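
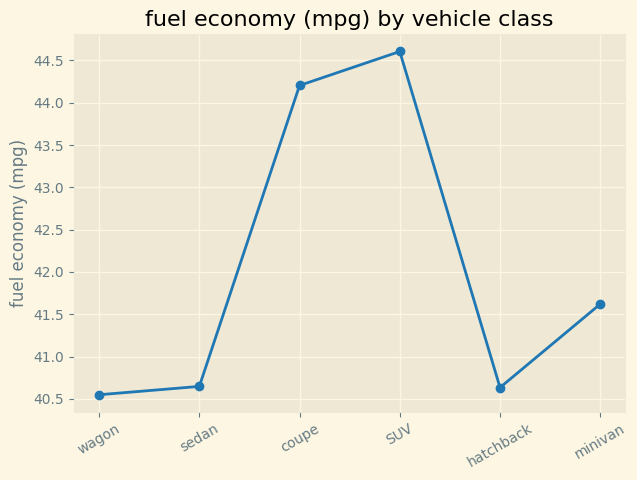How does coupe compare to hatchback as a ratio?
≈ 1.09×

coupe ≈ 44.0, hatchback ≈ 40.5; 44.0/40.5 ≈ 1.09.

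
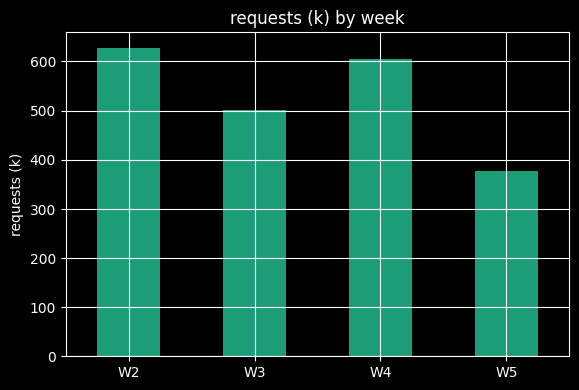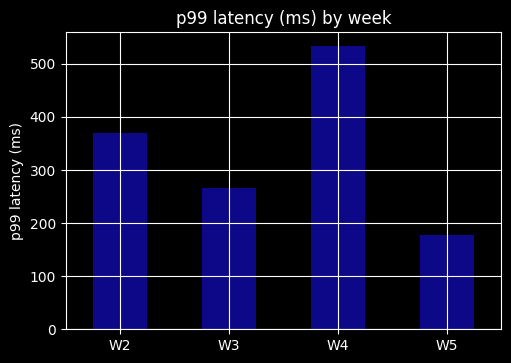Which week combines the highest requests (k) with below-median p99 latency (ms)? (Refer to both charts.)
W3

Chart 2 median p99 latency (ms) ≈ 300; below-median weeks: W3, W5. Among those, W3 has the highest requests (k) (≈ 500).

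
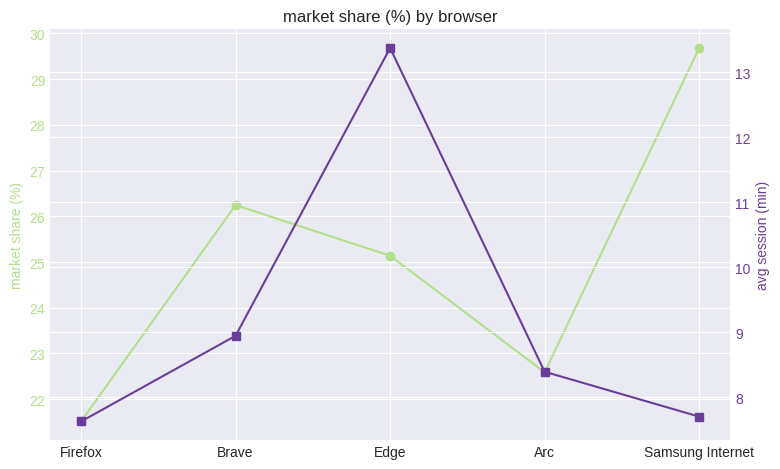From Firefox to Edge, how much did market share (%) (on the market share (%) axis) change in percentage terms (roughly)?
Firefox ≈ 22, Edge ≈ 25; (25 − 22) / 22 ≈ +13.6%.

≈ +13.6%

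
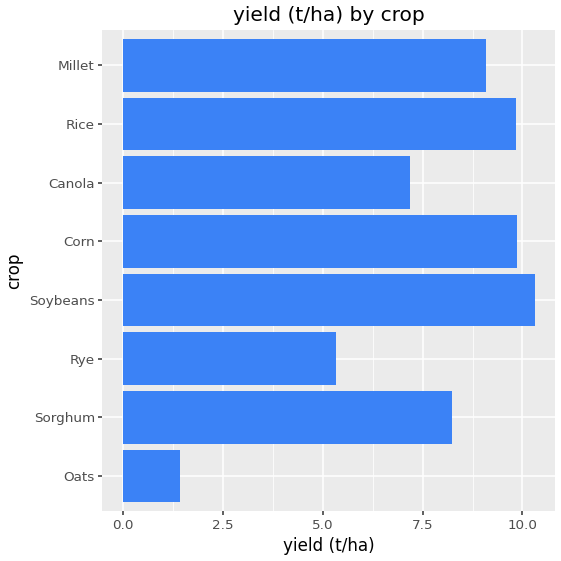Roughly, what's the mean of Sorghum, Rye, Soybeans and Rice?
(8 + 5 + 10 + 10) / 4 ≈ 8.

≈ 8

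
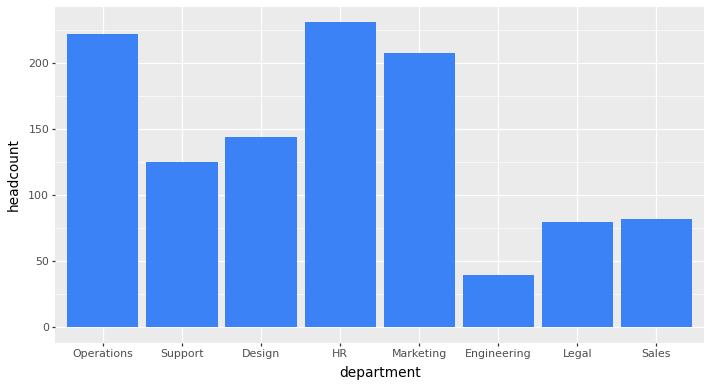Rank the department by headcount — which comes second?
Operations

Top 3: HR ≈ 240, Operations ≈ 220, Marketing ≈ 200.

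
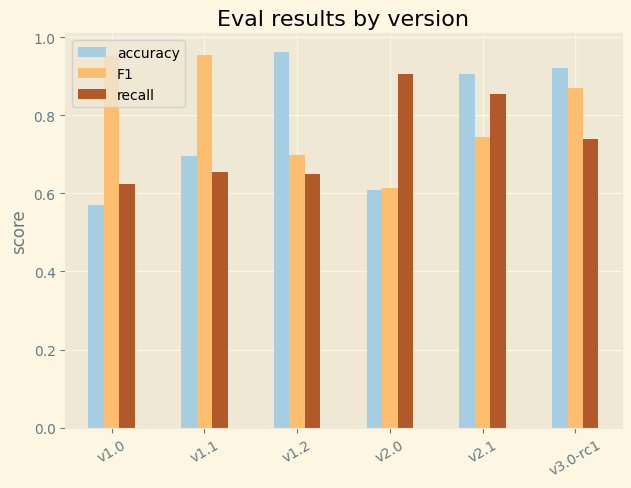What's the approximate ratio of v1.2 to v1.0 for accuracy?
v1.2 ≈ 1.0, v1.0 ≈ 0.6; 1.0/0.6 ≈ 1.67.

≈ 1.67×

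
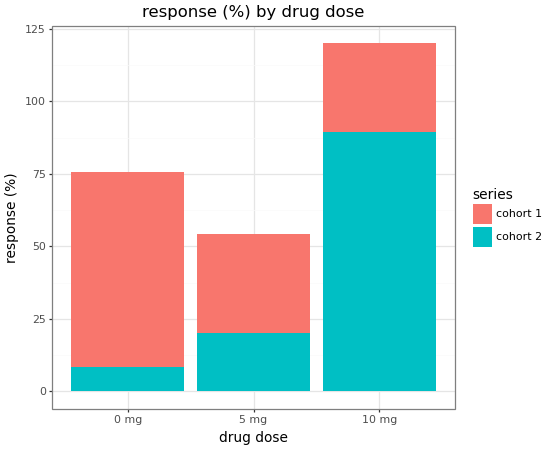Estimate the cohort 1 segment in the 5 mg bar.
≈ 30

cohort 1 top ≈ 50, bottom ≈ 20; segment ≈ 30.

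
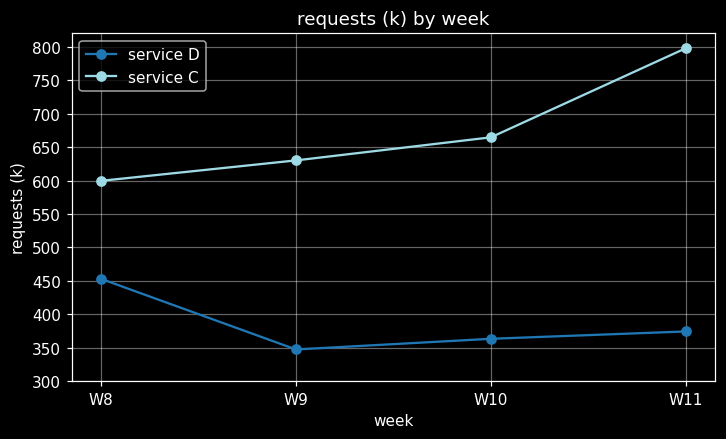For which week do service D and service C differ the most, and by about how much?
W11, ≈ 450 k

W11: service D ≈ 350, service C ≈ 800 → gap ≈ 450. Next-largest (W10) is only ≈ 300.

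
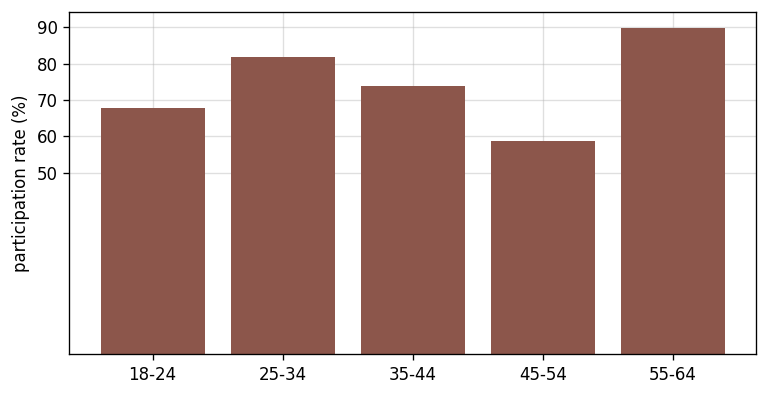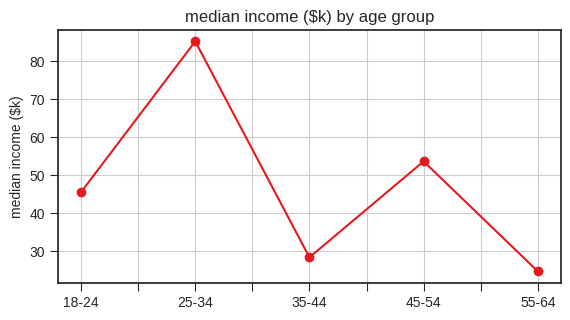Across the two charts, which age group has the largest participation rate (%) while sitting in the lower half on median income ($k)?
Chart 2 median median income ($k) ≈ 50; below-median age groups: 35-44, 55-64. Among those, 55-64 has the highest participation rate (%) (≈ 90).

55-64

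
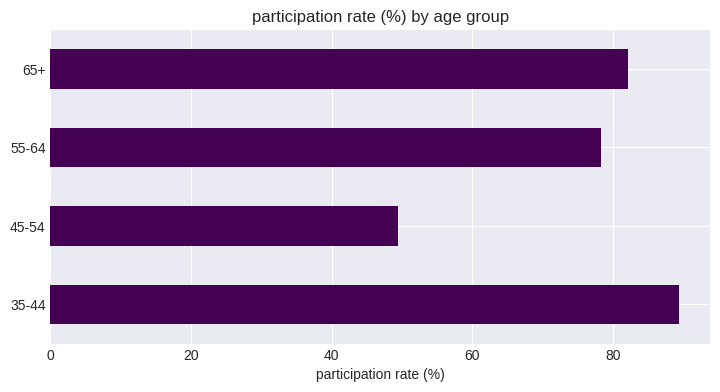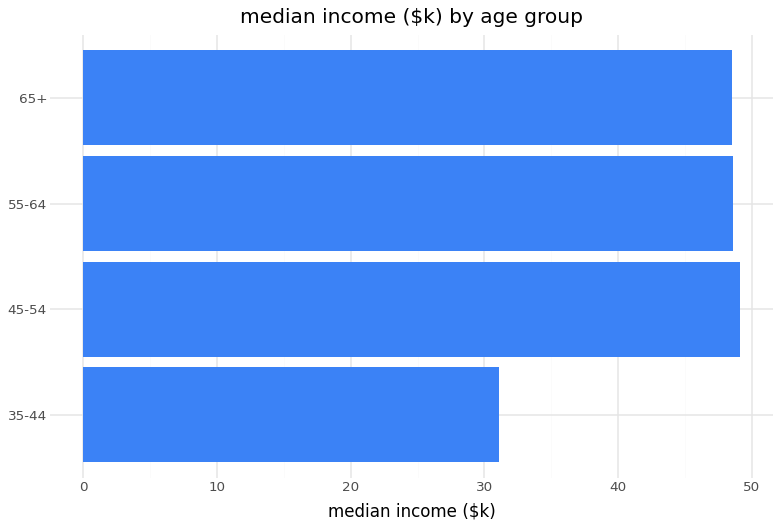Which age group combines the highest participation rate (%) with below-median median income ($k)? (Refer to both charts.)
Chart 2 median median income ($k) ≈ 50; below-median age groups: 35-44, 65+. Among those, 35-44 has the highest participation rate (%) (≈ 90).

35-44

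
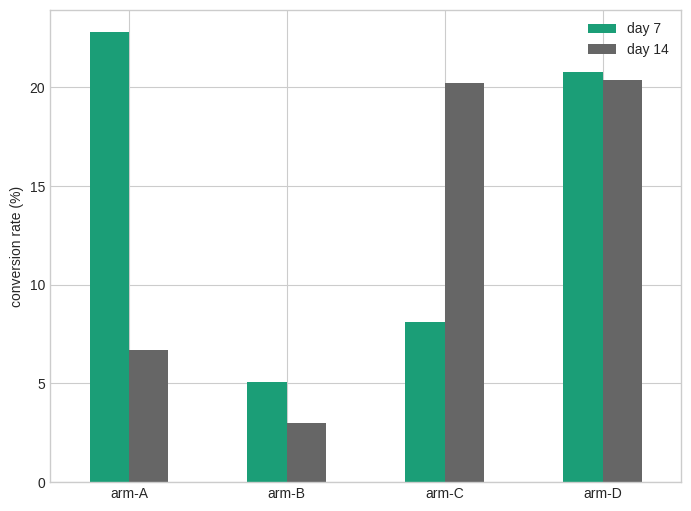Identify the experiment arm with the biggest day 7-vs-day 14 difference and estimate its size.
arm-A, ≈ 16 %

arm-A: day 7 ≈ 22, day 14 ≈ 6 → gap ≈ 16. Next-largest (arm-C) is only ≈ 12.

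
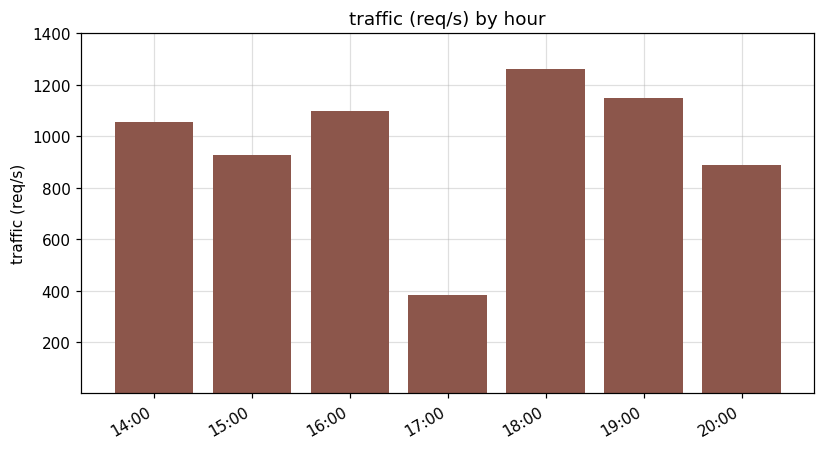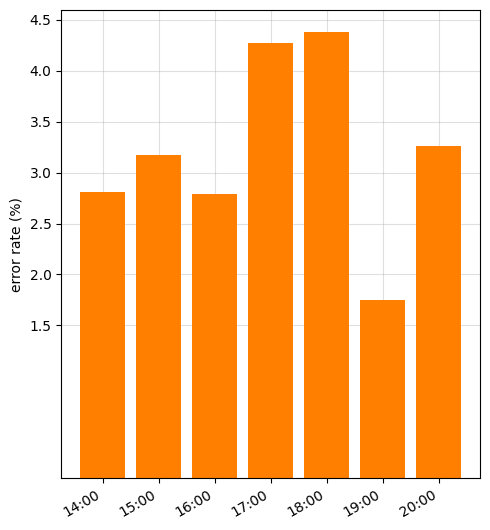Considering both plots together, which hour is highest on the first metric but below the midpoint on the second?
Chart 2 median error rate (%) ≈ 3; below-median hours: 14:00, 16:00, 19:00. Among those, 19:00 has the highest traffic (req/s) (≈ 1200).

19:00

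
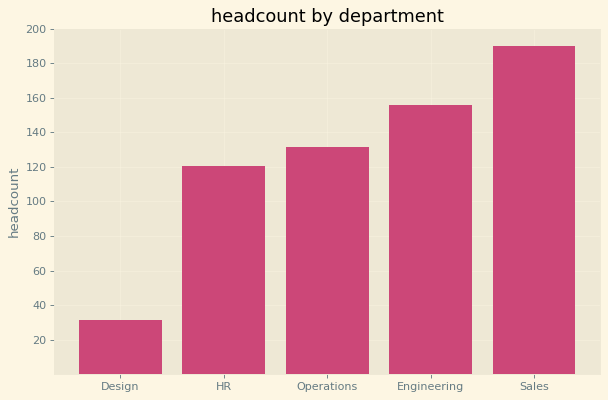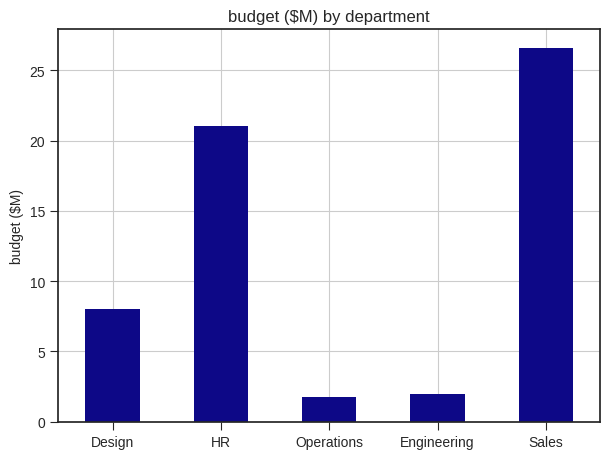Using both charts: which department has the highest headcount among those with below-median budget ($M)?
Chart 2 median budget ($M) ≈ 10; below-median departments: Operations, Engineering. Among those, Engineering has the highest headcount (≈ 160).

Engineering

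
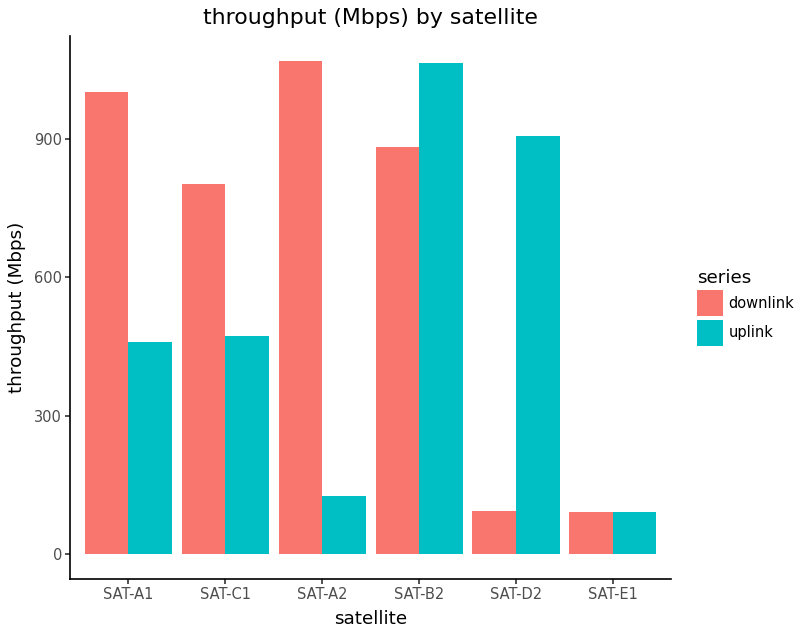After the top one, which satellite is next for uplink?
Top 3 for uplink: SAT-B2 ≈ 1100, SAT-D2 ≈ 900, SAT-C1 ≈ 500.

SAT-D2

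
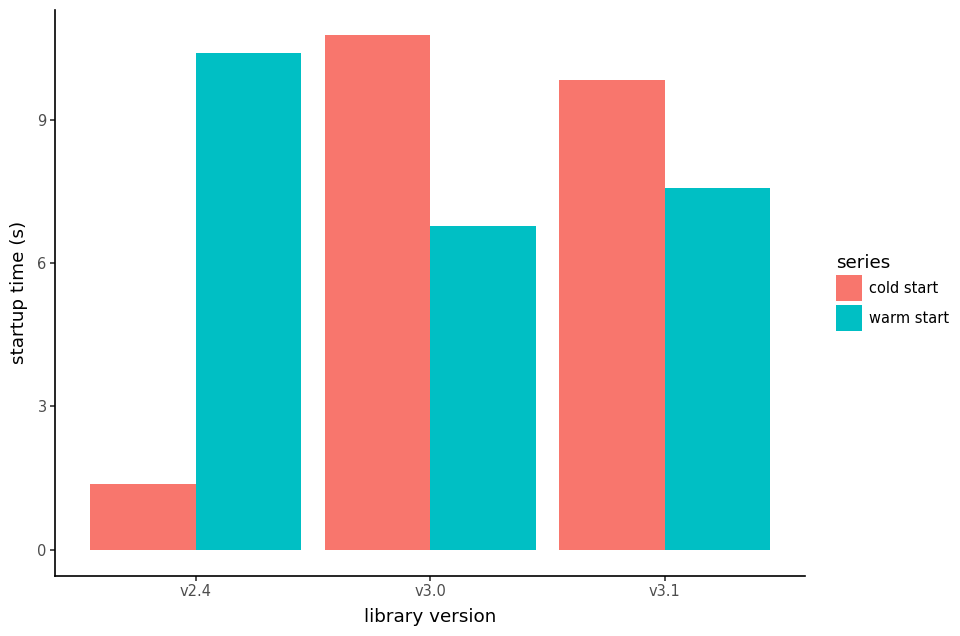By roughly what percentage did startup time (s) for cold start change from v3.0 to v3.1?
≈ -9.1%

v3.0 ≈ 11, v3.1 ≈ 10; (10 − 11) / 11 ≈ -9.1%.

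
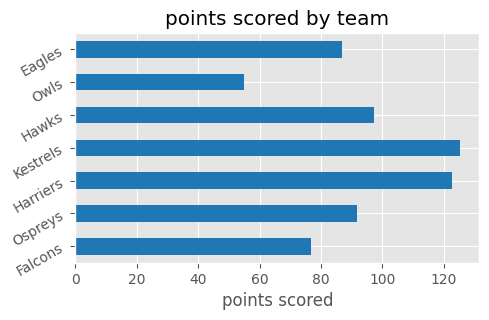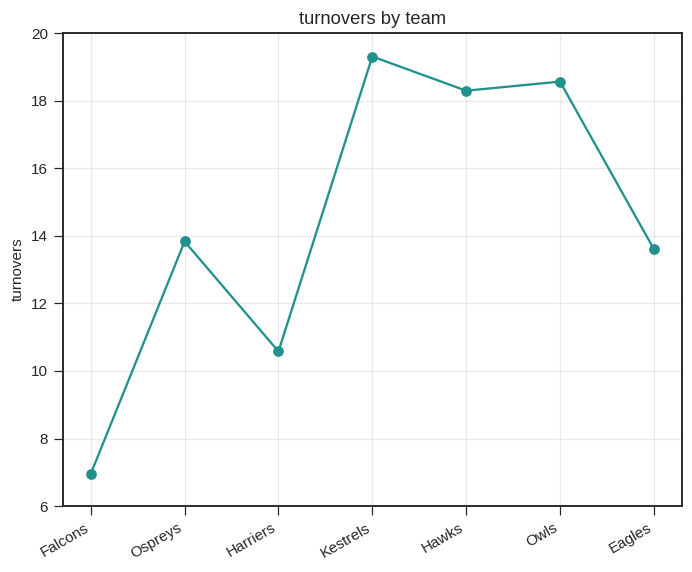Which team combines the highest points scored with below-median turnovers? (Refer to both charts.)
Harriers

Chart 2 median turnovers ≈ 14; below-median teams: Falcons, Harriers, Eagles. Among those, Harriers has the highest points scored (≈ 120).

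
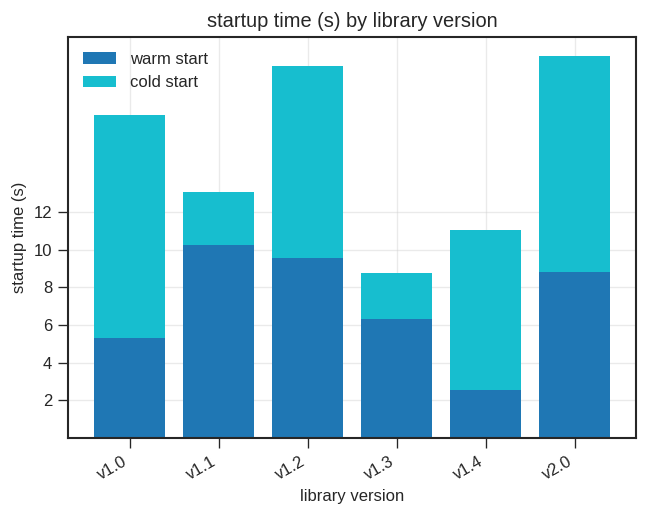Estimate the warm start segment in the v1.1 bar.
≈ 10

warm start top ≈ 10, bottom ≈ 0; segment ≈ 10.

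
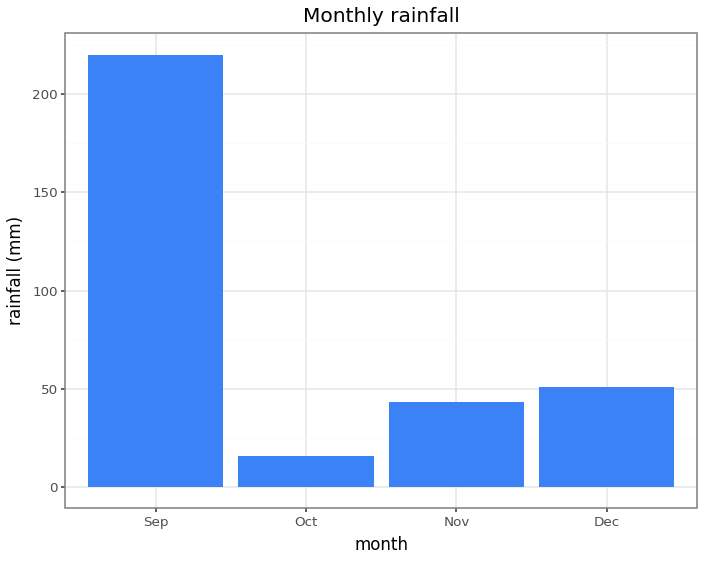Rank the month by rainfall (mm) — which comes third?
Nov

Top 4: Sep ≈ 220, Dec ≈ 60, Nov ≈ 40, Oct ≈ 20.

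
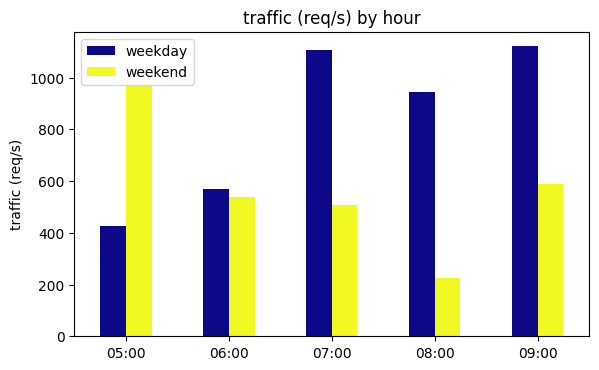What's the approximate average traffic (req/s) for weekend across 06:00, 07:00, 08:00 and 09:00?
(500 + 500 + 200 + 600) / 4 ≈ 450.

≈ 450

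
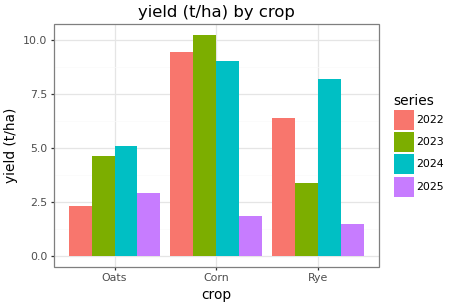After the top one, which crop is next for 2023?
Oats

Top 3 for 2023: Corn ≈ 10, Oats ≈ 5, Rye ≈ 3.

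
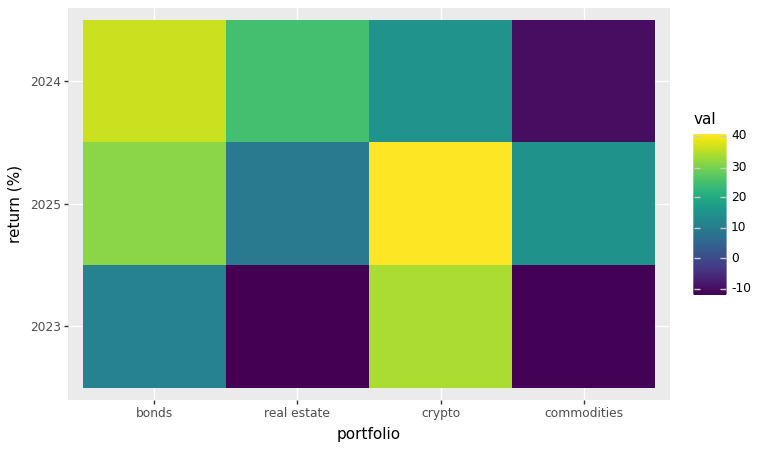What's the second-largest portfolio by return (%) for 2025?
bonds

Top 3 for 2025: crypto ≈ 40, bonds ≈ 30, commodities ≈ 15.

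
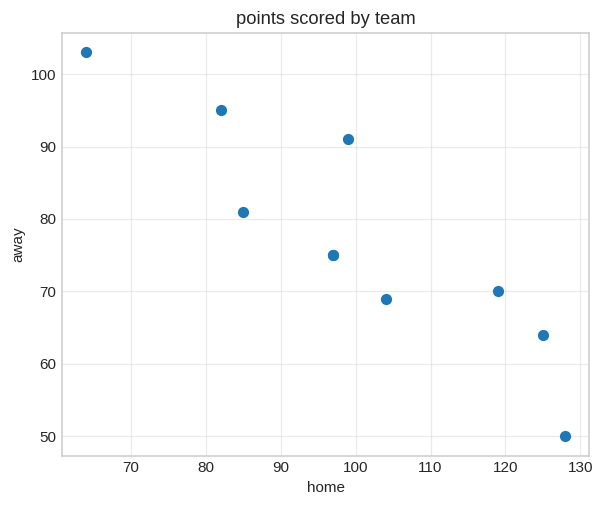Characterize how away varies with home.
negative, strong

Points are negatively correlated; strong (|r| ≈ 0.9).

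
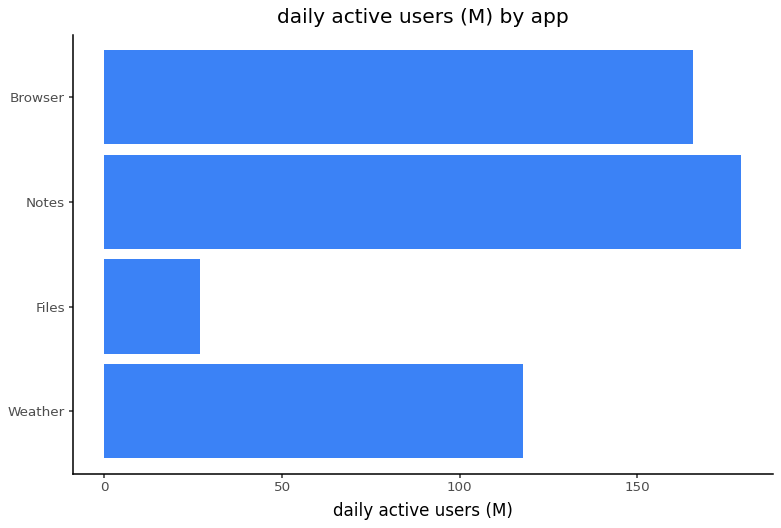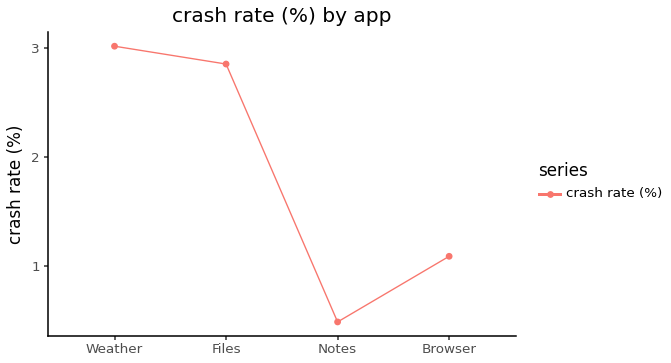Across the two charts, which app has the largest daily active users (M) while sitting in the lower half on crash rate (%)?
Notes

Chart 2 median crash rate (%) ≈ 2; below-median apps: Notes, Browser. Among those, Notes has the highest daily active users (M) (≈ 180).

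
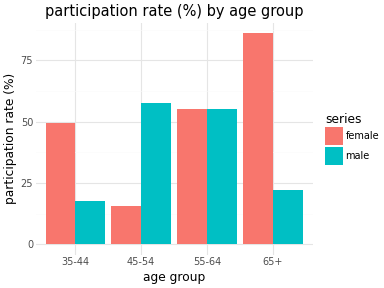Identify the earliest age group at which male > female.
45-54

35-44: male ≈ 20 vs female ≈ 50 (not yet); 45-54: male ≈ 60 vs female ≈ 20 (first crossover).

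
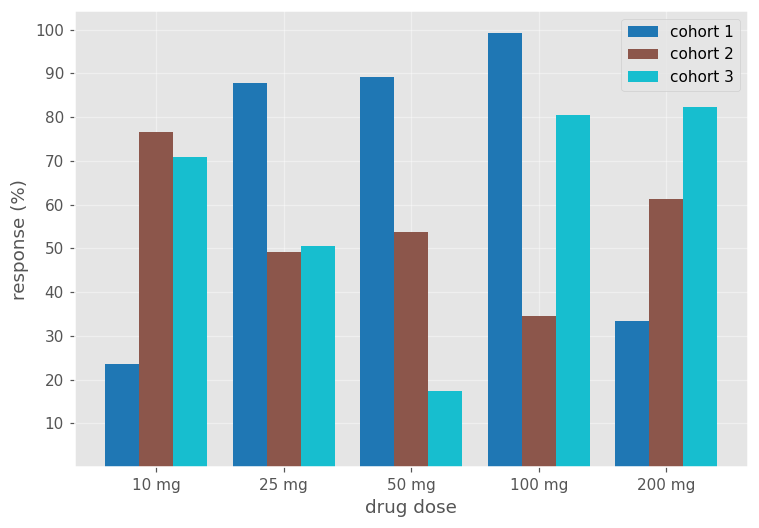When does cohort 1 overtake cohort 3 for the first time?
25 mg

10 mg: cohort 1 ≈ 20 vs cohort 3 ≈ 70 (not yet); 25 mg: cohort 1 ≈ 90 vs cohort 3 ≈ 50 (first crossover).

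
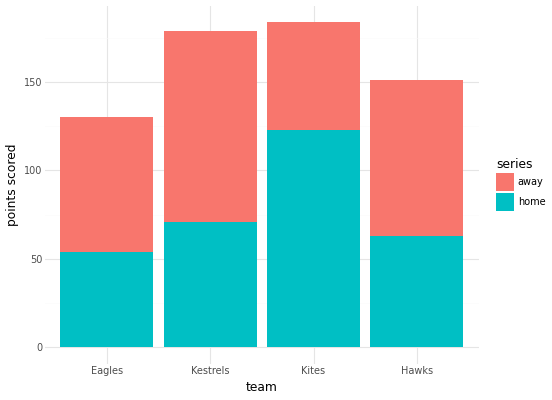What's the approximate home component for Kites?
≈ 120

home top ≈ 120, bottom ≈ 0; segment ≈ 120.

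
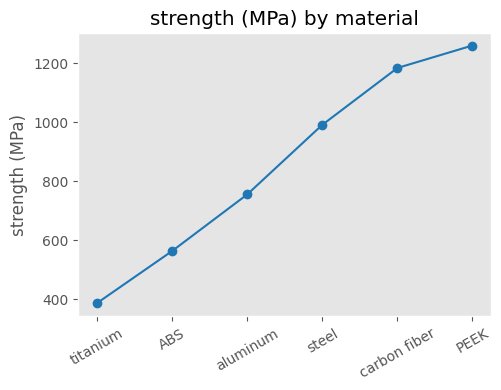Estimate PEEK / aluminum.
≈ 1.62×

PEEK ≈ 1300, aluminum ≈ 800; 1300/800 ≈ 1.62.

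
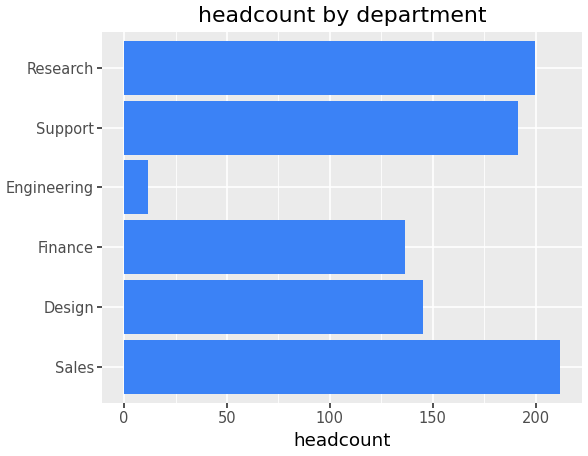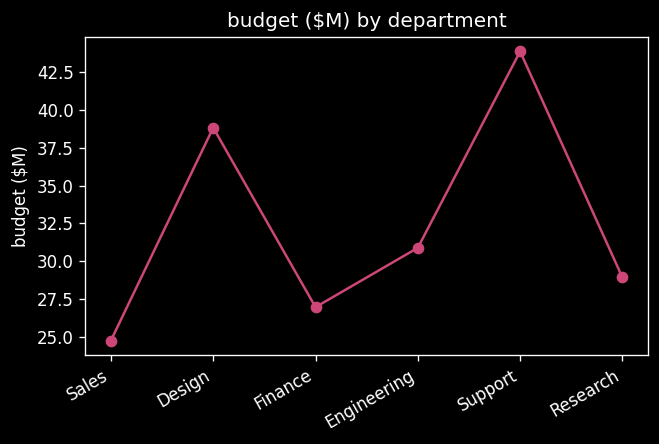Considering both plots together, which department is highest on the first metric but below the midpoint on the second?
Sales

Chart 2 median budget ($M) ≈ 30; below-median departments: Sales, Finance, Research. Among those, Sales has the highest headcount (≈ 220).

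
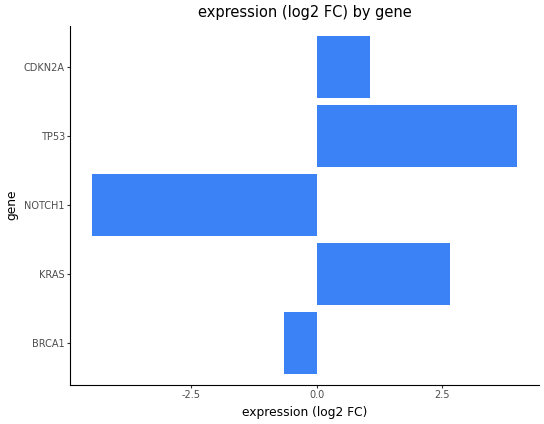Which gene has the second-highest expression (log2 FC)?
KRAS

Top 3: TP53 ≈ 4, KRAS ≈ 3, CDKN2A ≈ 1.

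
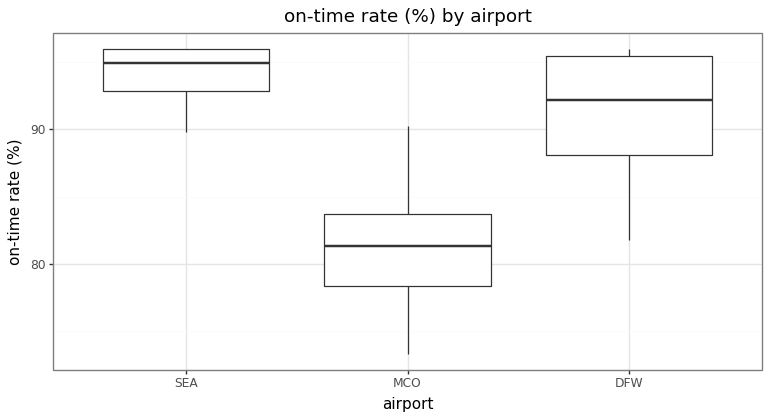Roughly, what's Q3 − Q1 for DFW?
≈ 8

Q3 ≈ 96, Q1 ≈ 88; IQR ≈ 8.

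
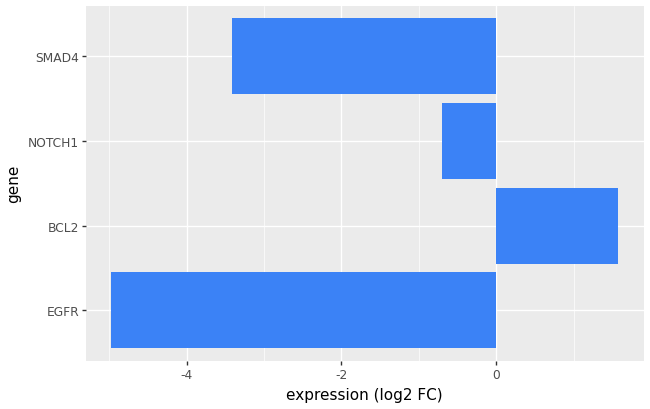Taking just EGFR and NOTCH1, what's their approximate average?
(-5 + -1) / 2 ≈ -3.

≈ -3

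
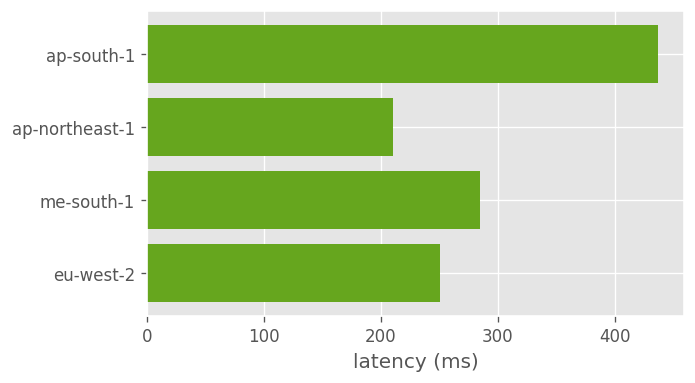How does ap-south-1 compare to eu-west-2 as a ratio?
≈ 1.8×

ap-south-1 ≈ 450, eu-west-2 ≈ 250; 450/250 ≈ 1.8.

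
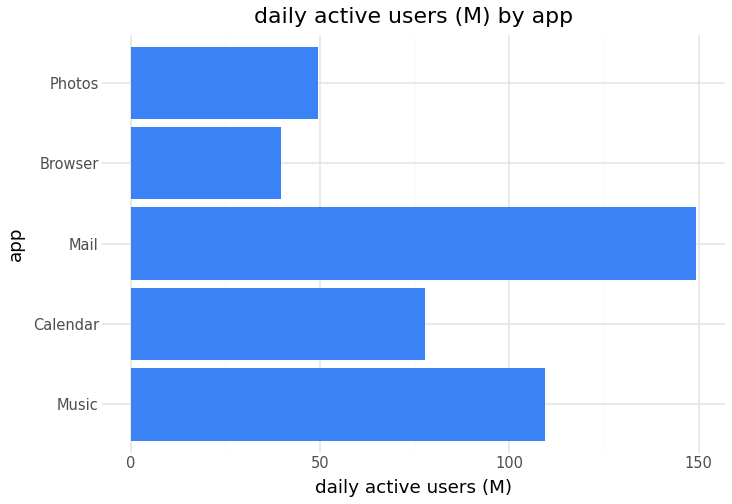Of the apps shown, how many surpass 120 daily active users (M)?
Above 120: Mail.

1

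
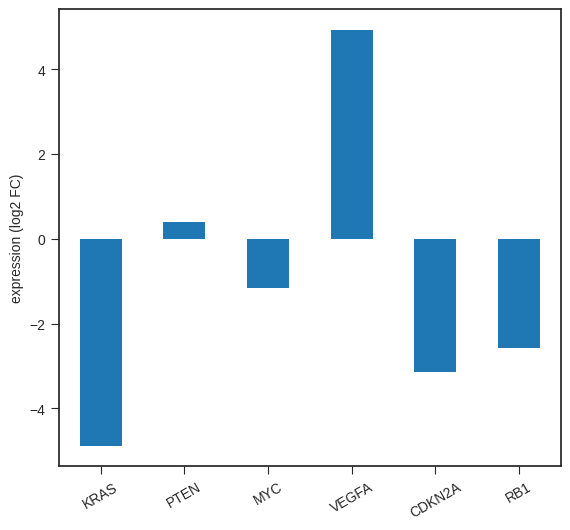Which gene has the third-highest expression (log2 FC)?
MYC

Top 4: VEGFA ≈ 5, PTEN ≈ 0, MYC ≈ -1, RB1 ≈ -3.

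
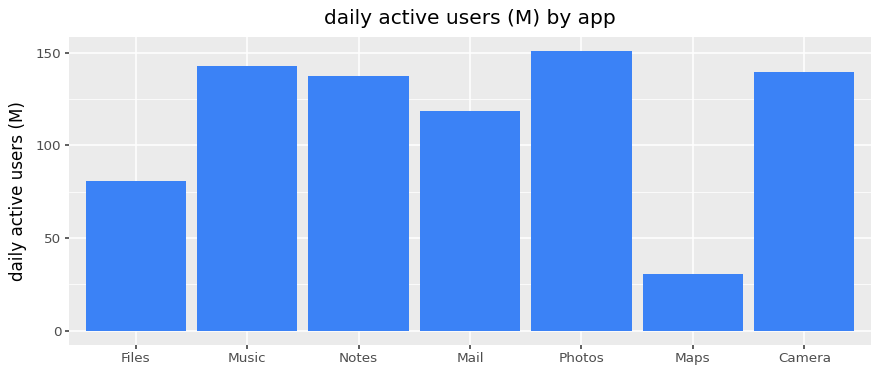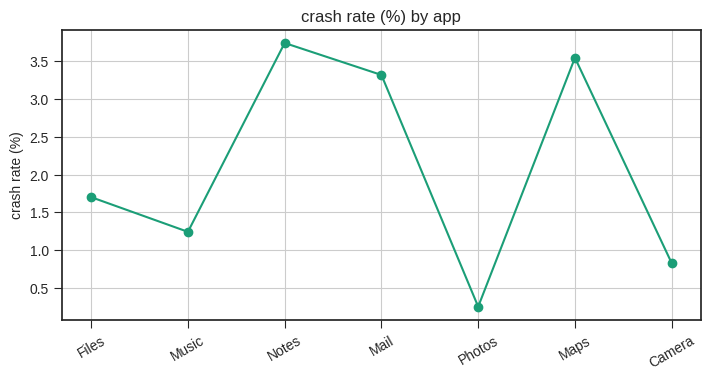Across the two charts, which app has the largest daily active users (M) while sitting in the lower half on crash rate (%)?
Chart 2 median crash rate (%) ≈ 1.5; below-median apps: Music, Photos, Camera. Among those, Photos has the highest daily active users (M) (≈ 160).

Photos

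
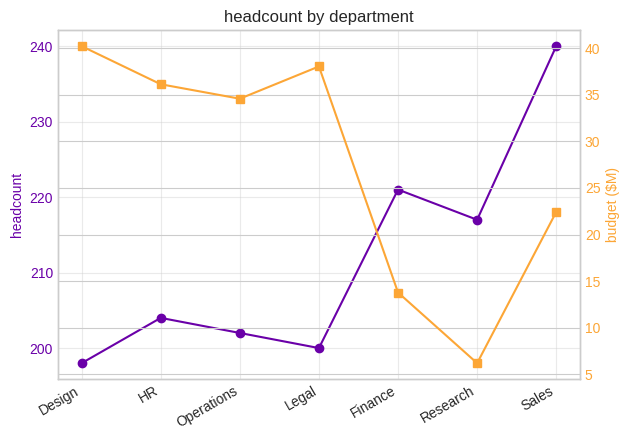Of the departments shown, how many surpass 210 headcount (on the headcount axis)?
3

Above 210: Finance, Research, Sales.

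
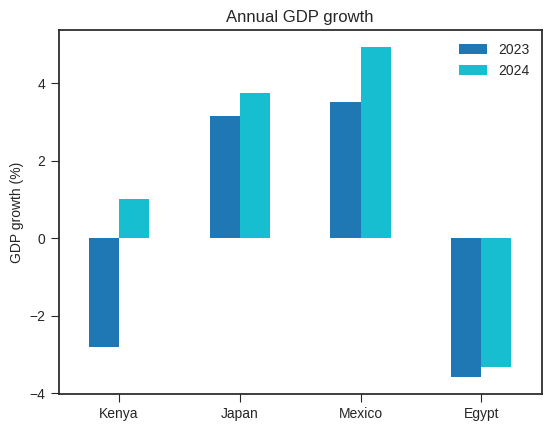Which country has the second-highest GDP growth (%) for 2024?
Japan

Top 3 for 2024: Mexico ≈ 5, Japan ≈ 4, Kenya ≈ 1.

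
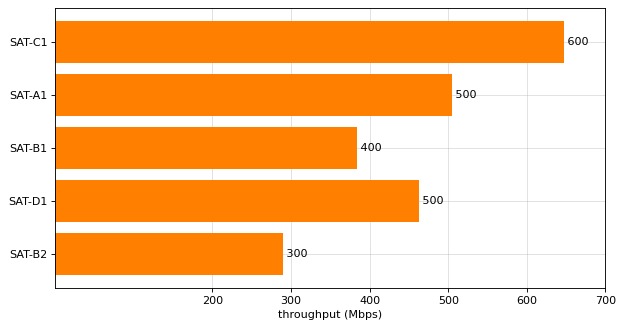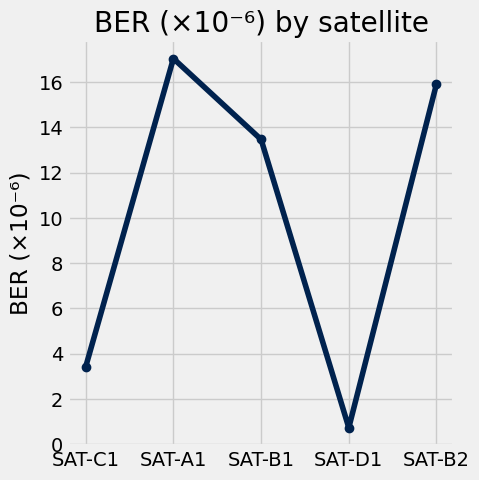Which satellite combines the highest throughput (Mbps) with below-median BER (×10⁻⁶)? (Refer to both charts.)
Chart 2 median BER (×10⁻⁶) ≈ 14; below-median satellites: SAT-C1, SAT-D1. Among those, SAT-C1 has the highest throughput (Mbps) (≈ 600).

SAT-C1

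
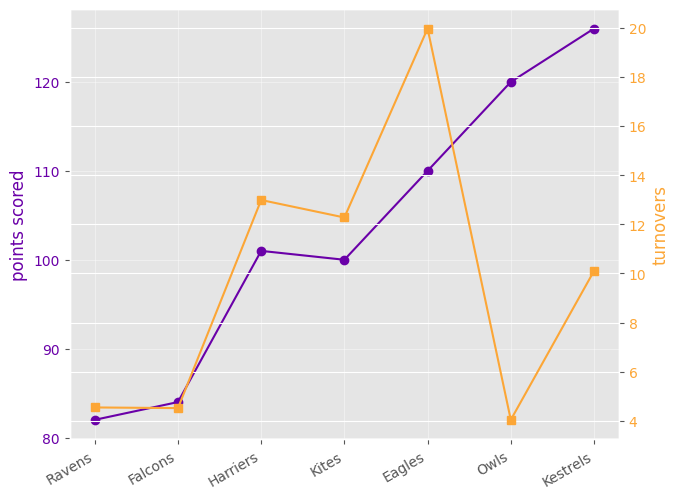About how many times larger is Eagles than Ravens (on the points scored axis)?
Eagles ≈ 110, Ravens ≈ 80; 110/80 ≈ 1.38.

≈ 1.38×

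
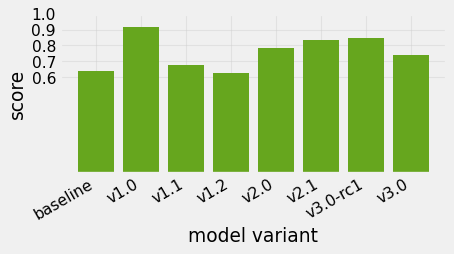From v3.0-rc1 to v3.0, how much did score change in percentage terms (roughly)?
v3.0-rc1 ≈ 0.8, v3.0 ≈ 0.7; (0.7 − 0.8) / 0.8 ≈ -12.5%.

≈ -12.5%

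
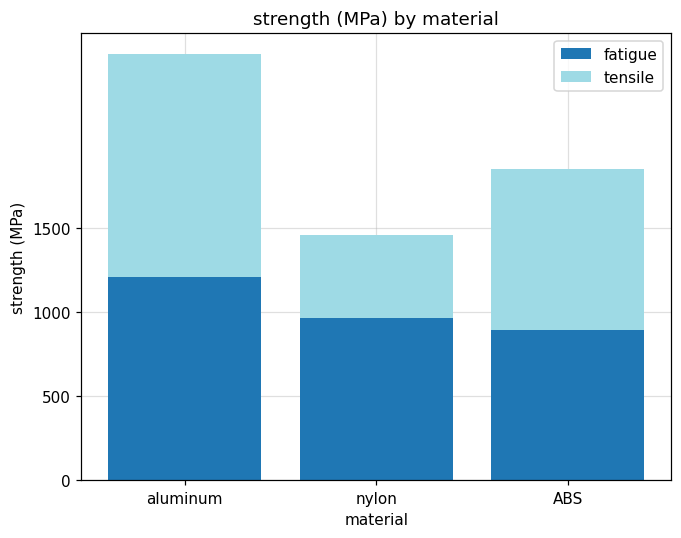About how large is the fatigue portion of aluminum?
≈ 1000

fatigue top ≈ 1000, bottom ≈ 0; segment ≈ 1000.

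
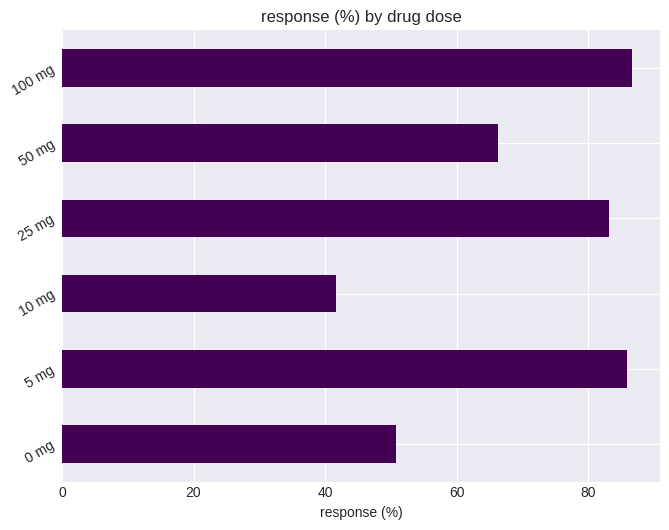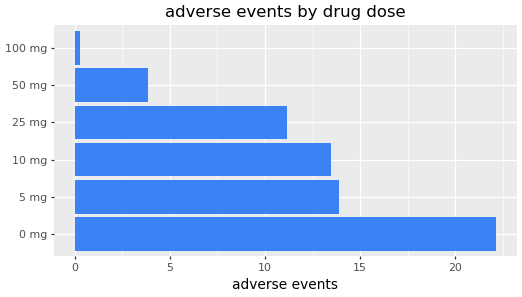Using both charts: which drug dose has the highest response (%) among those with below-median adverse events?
Chart 2 median adverse events ≈ 10; below-median drug doses: 25 mg, 50 mg, 100 mg. Among those, 100 mg has the highest response (%) (≈ 90).

100 mg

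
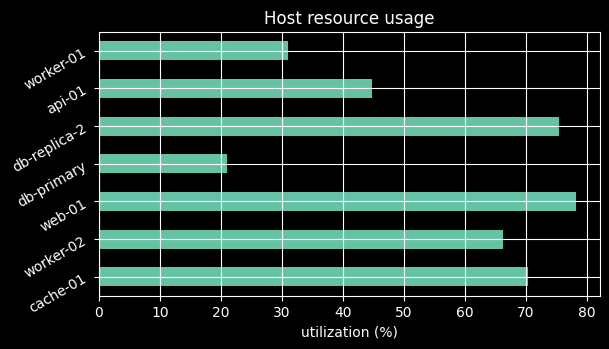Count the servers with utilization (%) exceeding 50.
Above 50: cache-01, worker-02, web-01, db-replica-2.

4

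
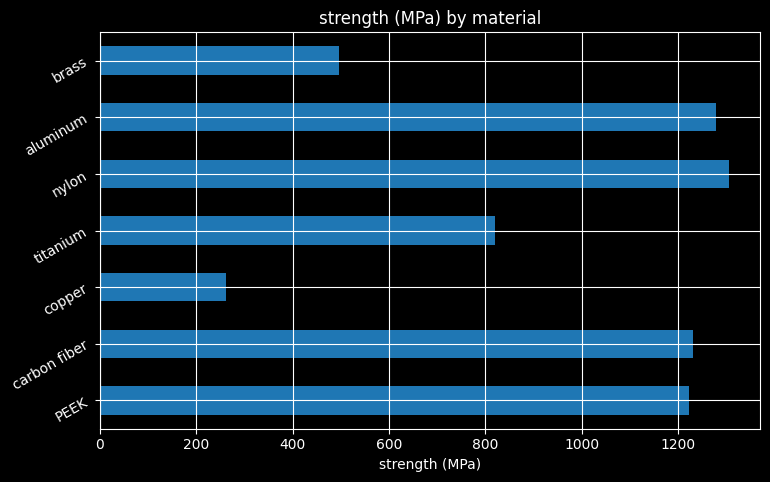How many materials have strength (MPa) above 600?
5

Above 600: PEEK, carbon fiber, titanium, nylon, aluminum.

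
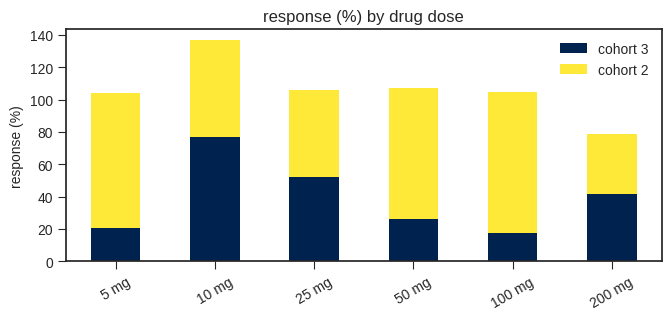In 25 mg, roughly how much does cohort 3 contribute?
≈ 60

cohort 3 top ≈ 60, bottom ≈ 0; segment ≈ 60.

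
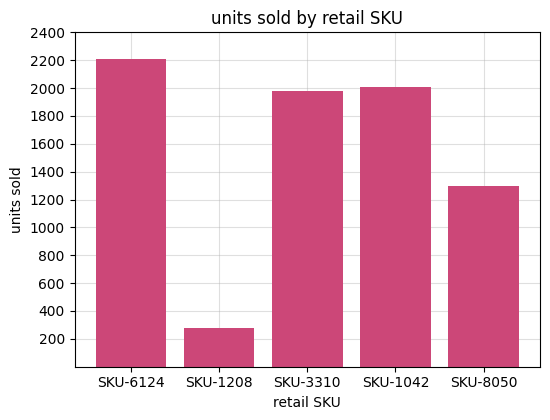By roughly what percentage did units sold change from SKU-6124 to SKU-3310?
≈ -9.1%

SKU-6124 ≈ 2200, SKU-3310 ≈ 2000; (2000 − 2200) / 2200 ≈ -9.1%.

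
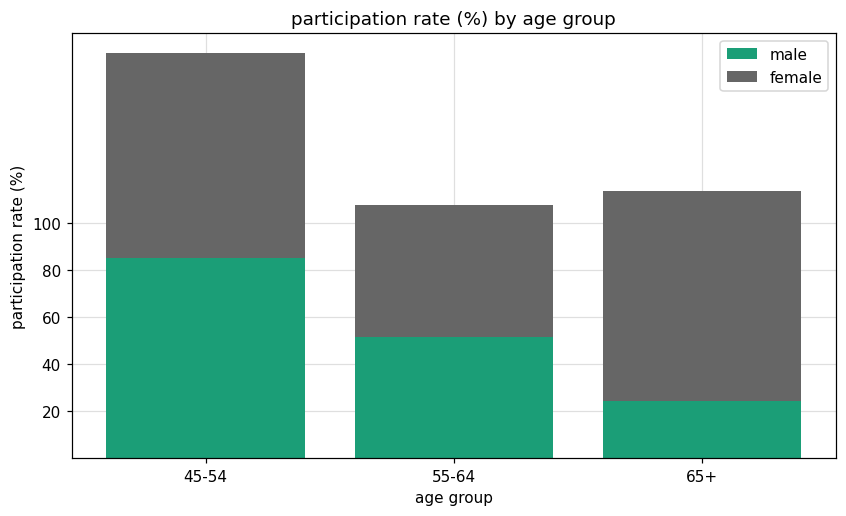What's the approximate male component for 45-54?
≈ 80

male top ≈ 80, bottom ≈ 0; segment ≈ 80.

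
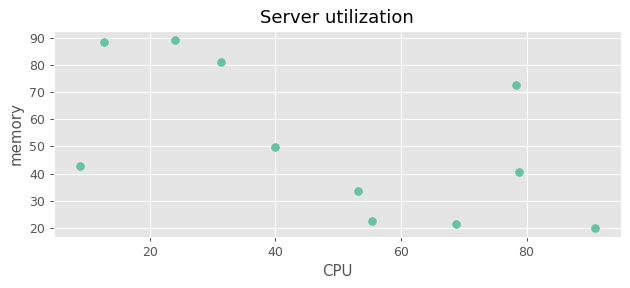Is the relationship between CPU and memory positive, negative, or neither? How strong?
Points are negatively correlated; moderate (|r| ≈ 0.6).

negative, moderate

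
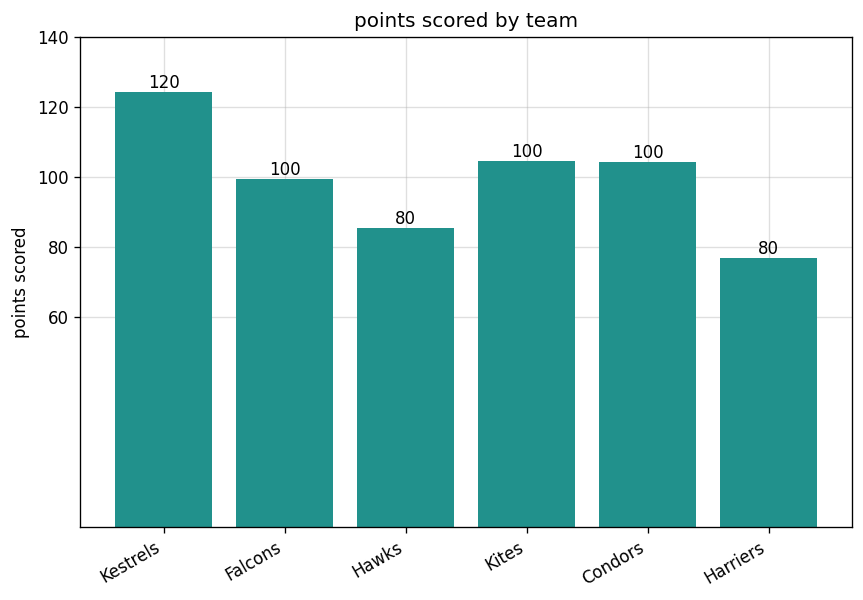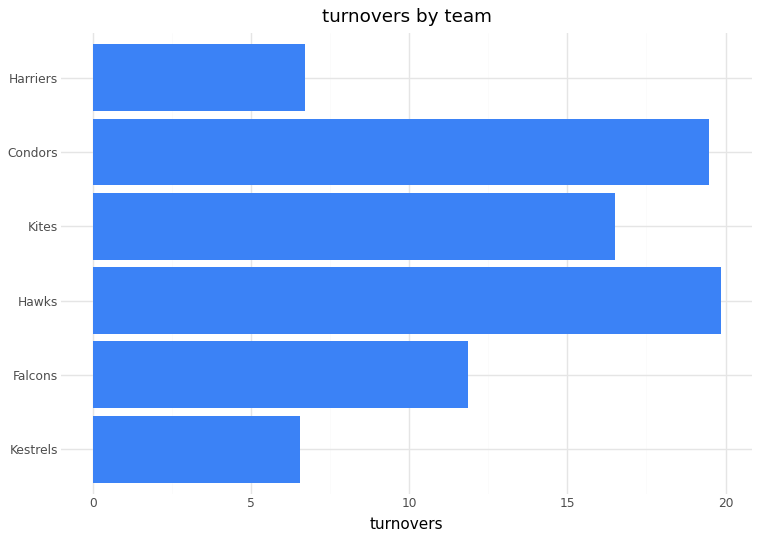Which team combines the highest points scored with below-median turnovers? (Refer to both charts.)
Kestrels

Chart 2 median turnovers ≈ 14; below-median teams: Kestrels, Falcons, Harriers. Among those, Kestrels has the highest points scored (≈ 120).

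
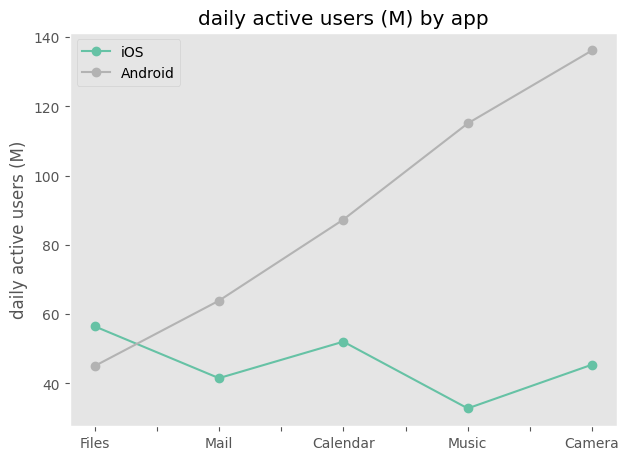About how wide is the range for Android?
Max Camera ≈ 140, min Files ≈ 50; range ≈ 90.

≈ 90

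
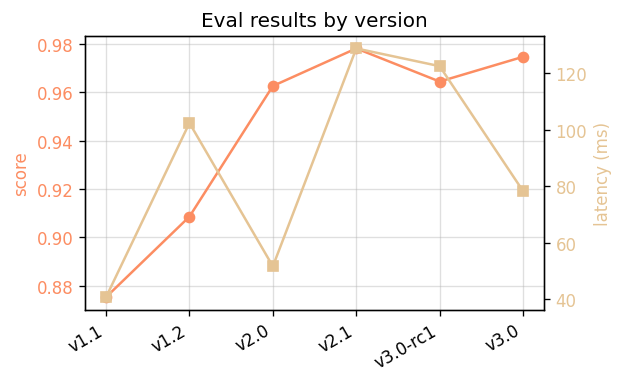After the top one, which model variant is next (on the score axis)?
Top 3 (on the score axis): v2.1 ≈ 0.98, v3.0 ≈ 0.97, v3.0-rc1 ≈ 0.96.

v3.0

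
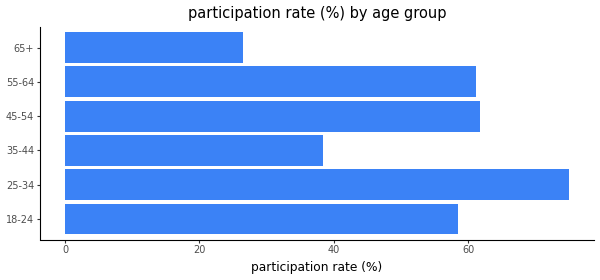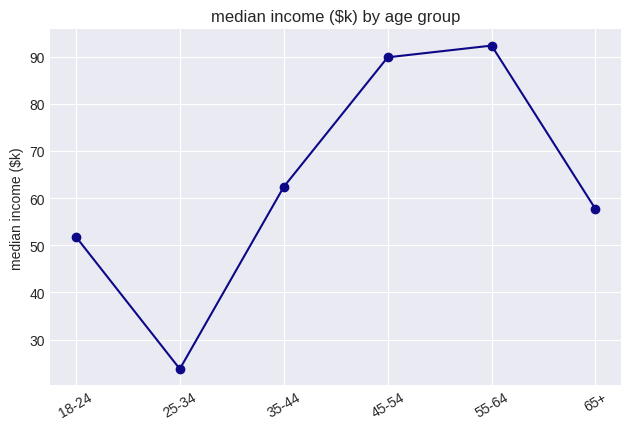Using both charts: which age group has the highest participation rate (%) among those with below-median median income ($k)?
25-34

Chart 2 median median income ($k) ≈ 60; below-median age groups: 18-24, 25-34, 65+. Among those, 25-34 has the highest participation rate (%) (≈ 70).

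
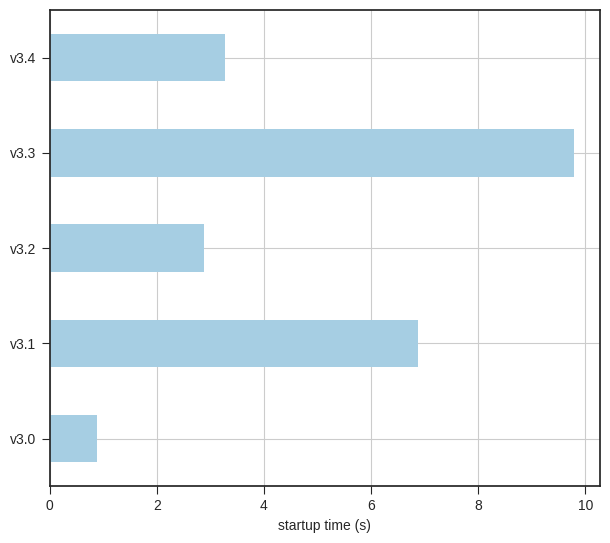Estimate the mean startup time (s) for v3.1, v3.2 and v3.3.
≈ 7

(7 + 3 + 10) / 3 ≈ 7.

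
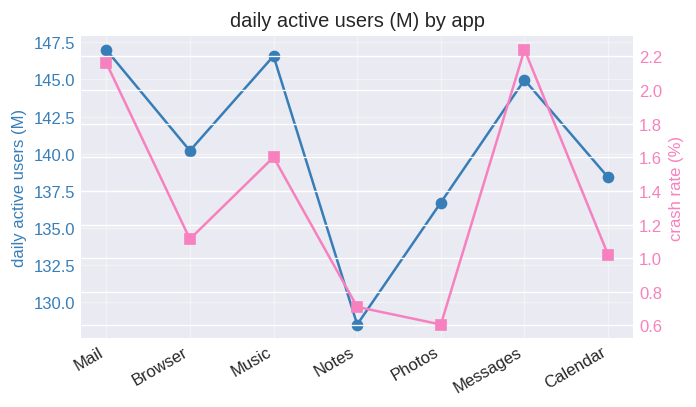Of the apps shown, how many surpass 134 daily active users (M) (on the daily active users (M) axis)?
6

Above 134: Mail, Browser, Music, Photos, Messages, Calendar.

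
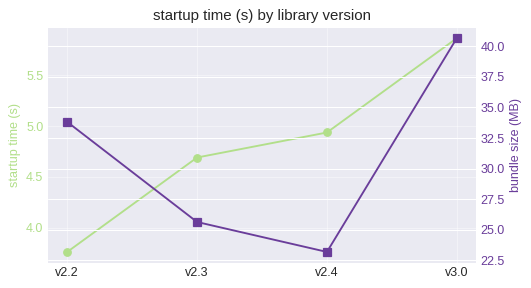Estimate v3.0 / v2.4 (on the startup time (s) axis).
≈ 1.16×

v3.0 ≈ 5.8, v2.4 ≈ 5.0; 5.8/5.0 ≈ 1.16.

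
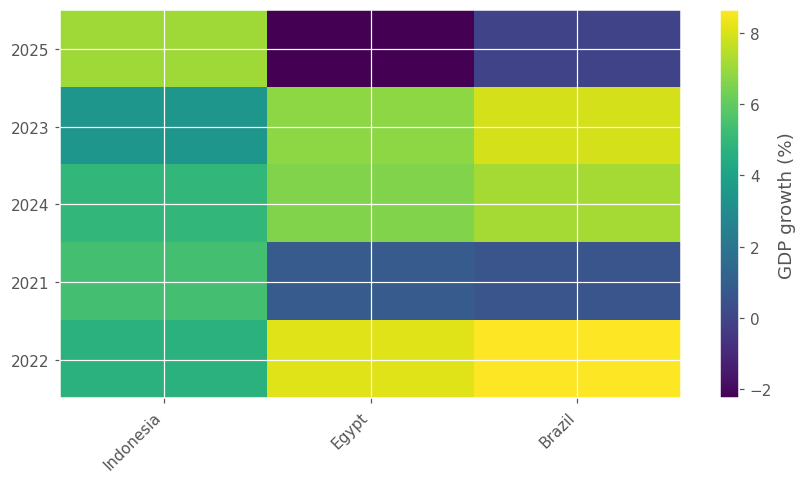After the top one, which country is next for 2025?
Brazil

Top 3 for 2025: Indonesia ≈ 7, Brazil ≈ 0, Egypt ≈ -2.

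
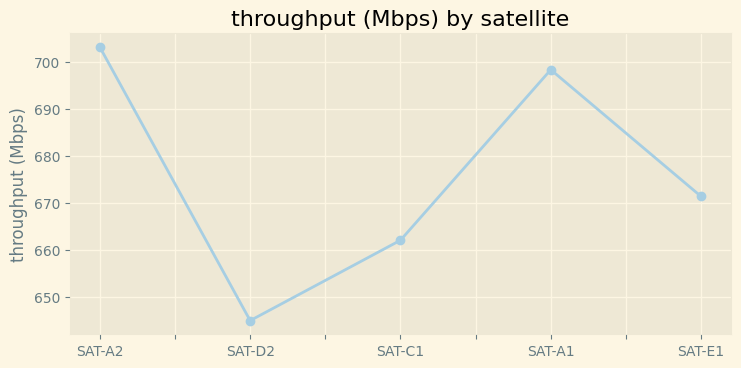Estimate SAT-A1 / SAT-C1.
≈ 1.06×

SAT-A1 ≈ 700, SAT-C1 ≈ 660; 700/660 ≈ 1.06.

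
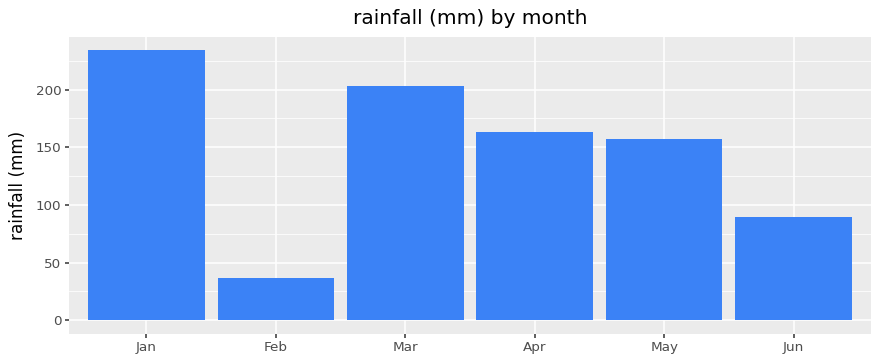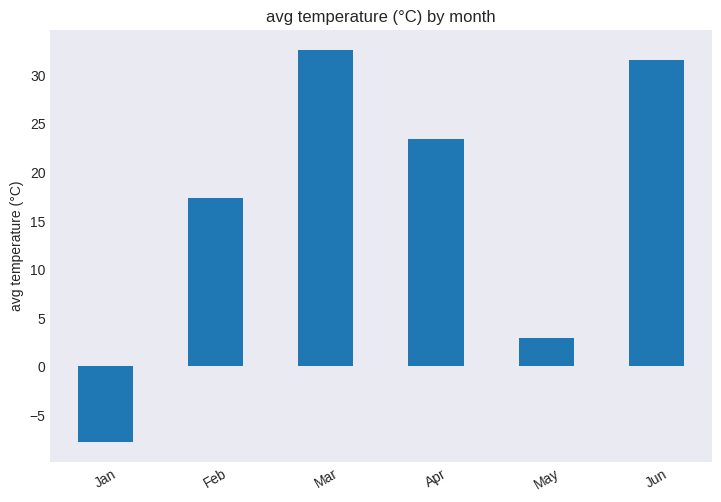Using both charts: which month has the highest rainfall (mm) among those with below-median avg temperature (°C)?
Jan

Chart 2 median avg temperature (°C) ≈ 20; below-median months: Jan, Feb, May. Among those, Jan has the highest rainfall (mm) (≈ 225).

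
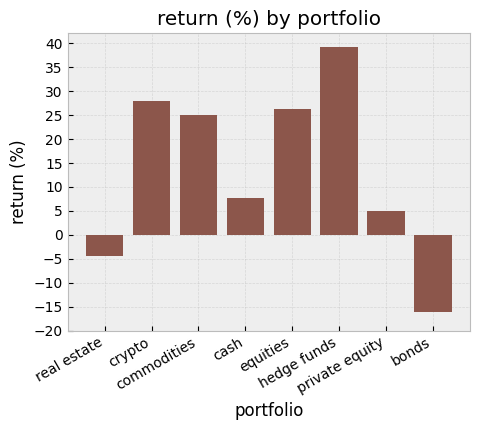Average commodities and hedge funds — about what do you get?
≈ 32

(25 + 40) / 2 ≈ 32.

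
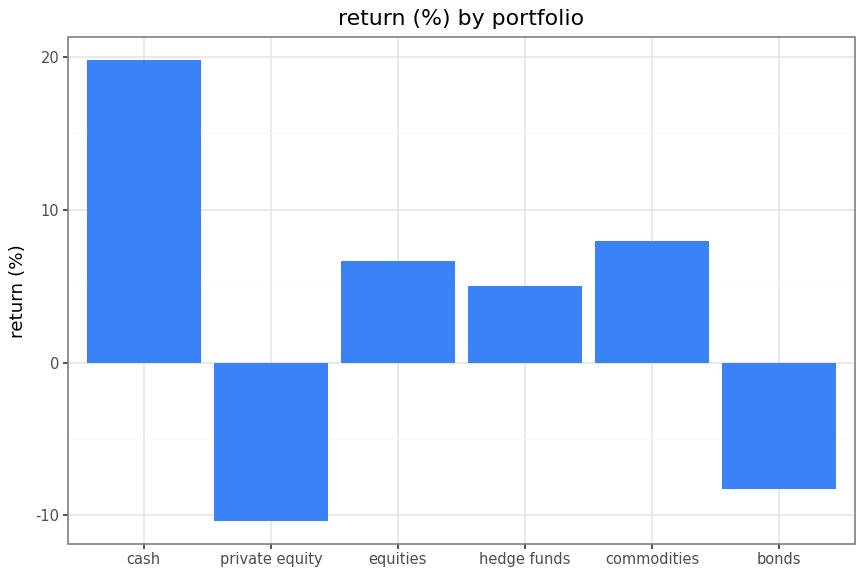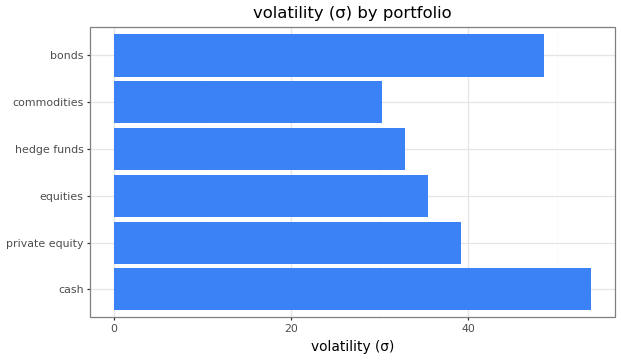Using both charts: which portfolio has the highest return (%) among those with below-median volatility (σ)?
Chart 2 median volatility (σ) ≈ 35; below-median portfolios: equities, hedge funds, commodities. Among those, commodities has the highest return (%) (≈ 8).

commodities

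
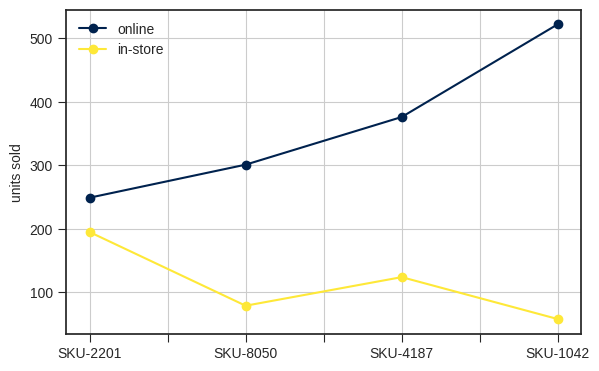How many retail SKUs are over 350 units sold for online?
2

Above 350: SKU-4187, SKU-1042.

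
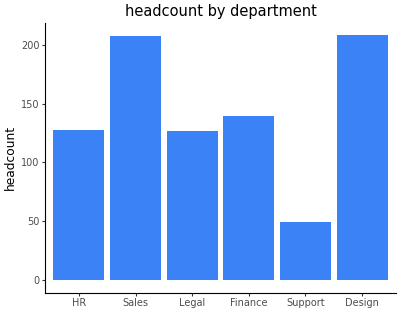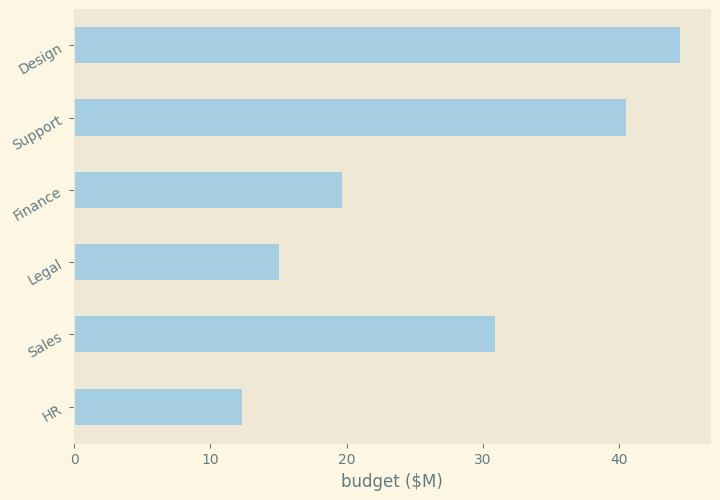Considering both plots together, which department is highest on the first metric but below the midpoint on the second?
Finance

Chart 2 median budget ($M) ≈ 25; below-median departments: HR, Legal, Finance. Among those, Finance has the highest headcount (≈ 140).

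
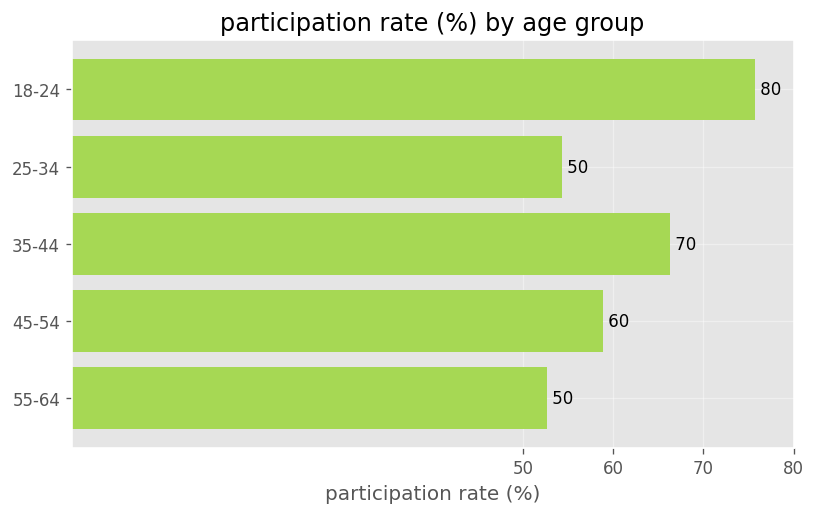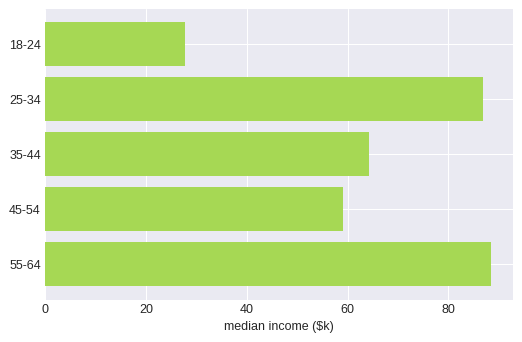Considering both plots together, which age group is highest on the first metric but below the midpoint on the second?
18-24

Chart 2 median median income ($k) ≈ 60; below-median age groups: 18-24, 45-54. Among those, 18-24 has the highest participation rate (%) (≈ 80).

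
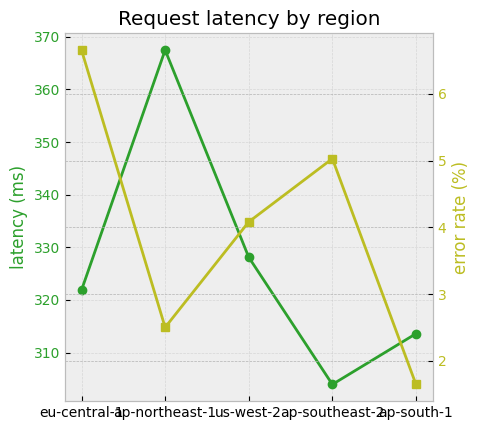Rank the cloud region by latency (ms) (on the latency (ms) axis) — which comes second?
us-west-2

Top 3 (on the latency (ms) axis): ap-northeast-1 ≈ 370, us-west-2 ≈ 330, eu-central-1 ≈ 320.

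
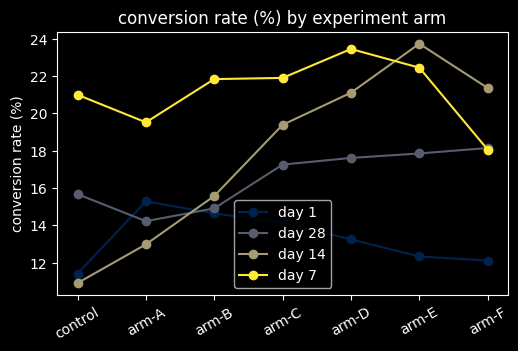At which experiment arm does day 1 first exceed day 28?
arm-A

control: day 1 ≈ 12 vs day 28 ≈ 16 (not yet); arm-A: day 1 ≈ 16 vs day 28 ≈ 14 (first crossover).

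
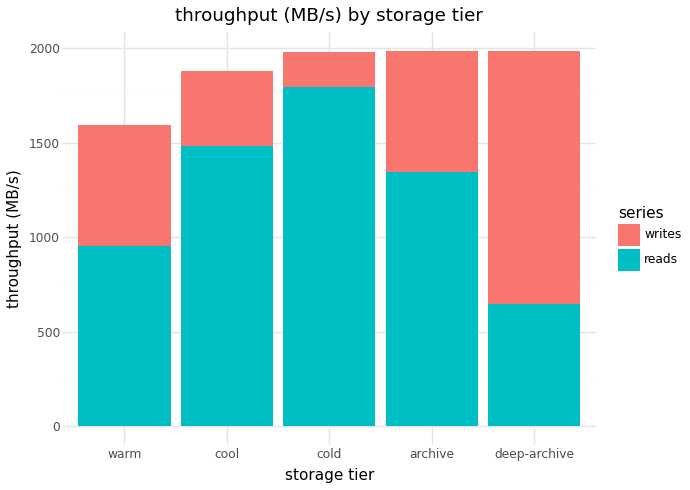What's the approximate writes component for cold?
≈ 200

writes top ≈ 2000, bottom ≈ 1800; segment ≈ 200.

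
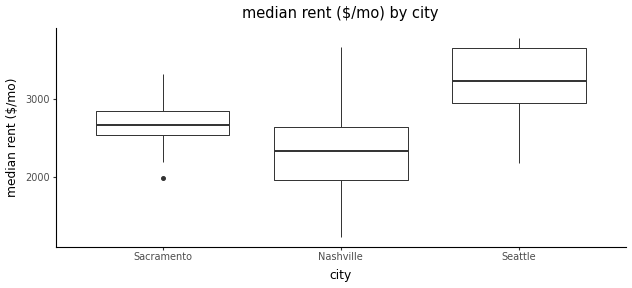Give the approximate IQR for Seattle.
Q3 ≈ 3700, Q1 ≈ 3000; IQR ≈ 700.

≈ 700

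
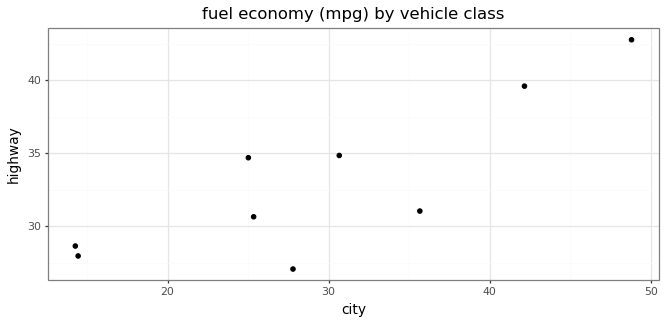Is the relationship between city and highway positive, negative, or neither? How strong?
Points are positively correlated; strong (|r| ≈ 0.8).

positive, strong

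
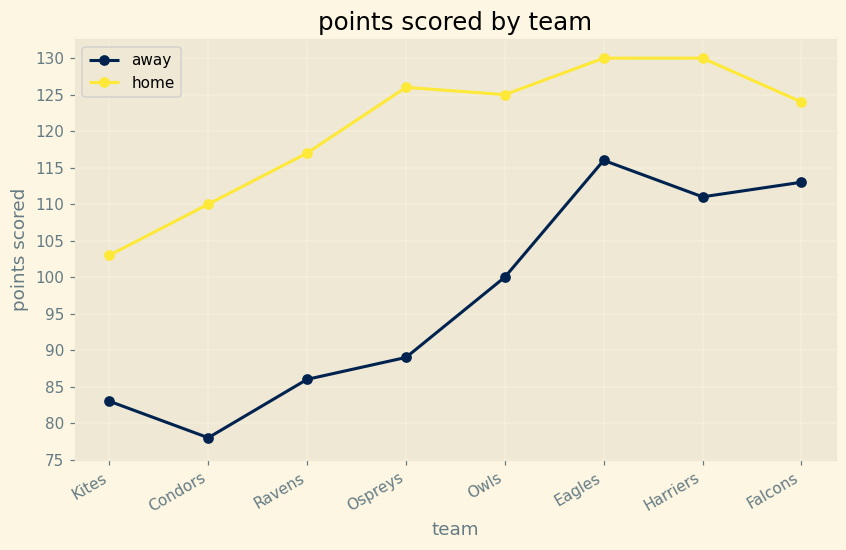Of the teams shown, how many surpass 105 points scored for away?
3

Above 105: Eagles, Harriers, Falcons.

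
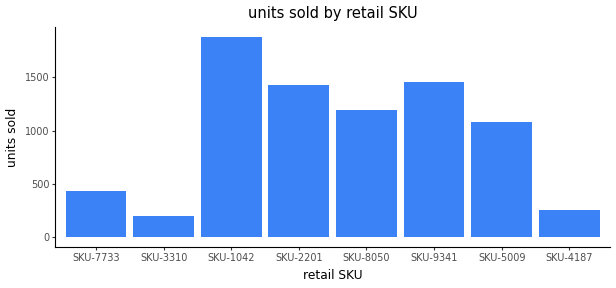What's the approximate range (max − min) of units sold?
≈ 1600

Max SKU-1042 ≈ 1800, min SKU-3310 ≈ 200; range ≈ 1600.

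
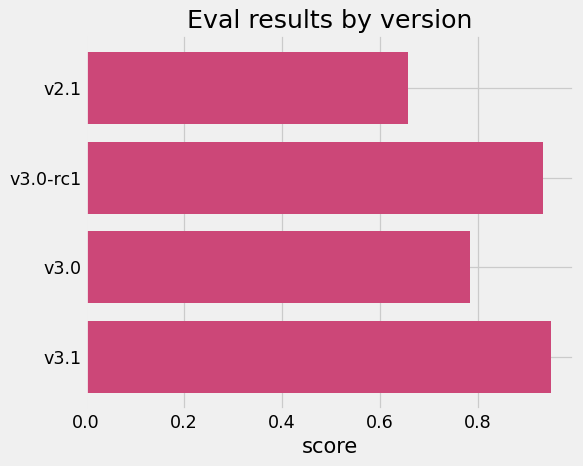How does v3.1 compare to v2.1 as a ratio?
≈ 1.29×

v3.1 ≈ 0.9, v2.1 ≈ 0.7; 0.9/0.7 ≈ 1.29.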